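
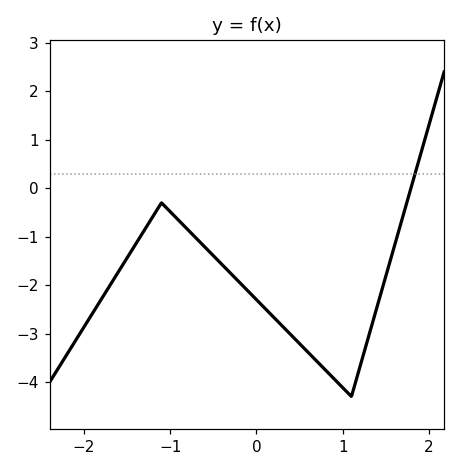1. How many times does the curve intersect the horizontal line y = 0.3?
1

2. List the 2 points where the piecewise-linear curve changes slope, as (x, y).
(-1.1, -0.3); (1.1, -4.3)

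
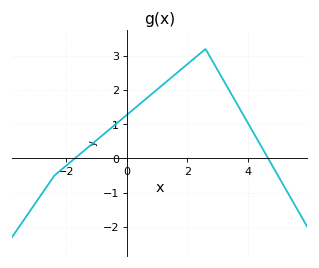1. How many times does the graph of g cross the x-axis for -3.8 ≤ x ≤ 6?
2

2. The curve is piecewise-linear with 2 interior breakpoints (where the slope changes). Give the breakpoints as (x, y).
(-2.4, -0.5); (2.6, 3.2)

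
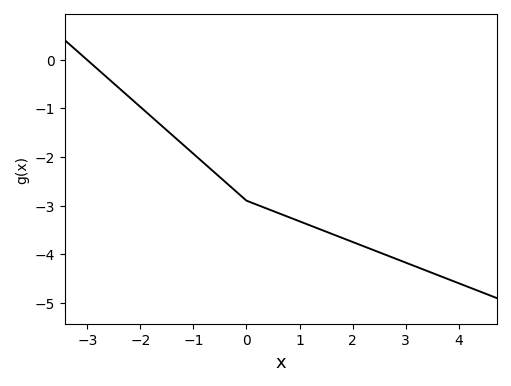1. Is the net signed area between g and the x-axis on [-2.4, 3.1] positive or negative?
negative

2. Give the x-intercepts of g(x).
-3.01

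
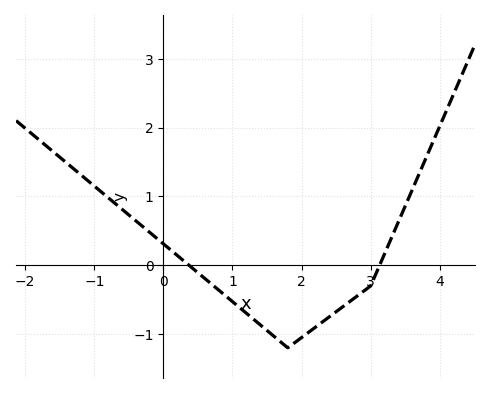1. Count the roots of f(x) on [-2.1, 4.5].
2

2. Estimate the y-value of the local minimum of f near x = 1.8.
-1.2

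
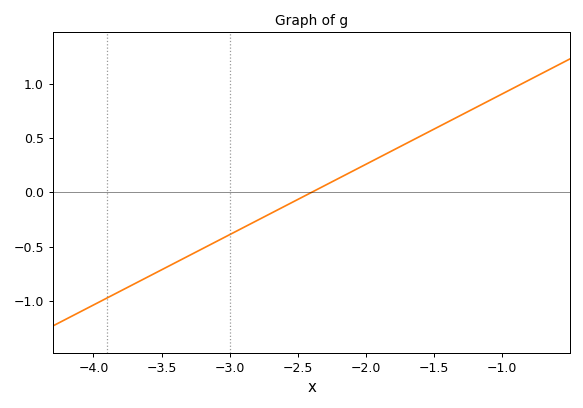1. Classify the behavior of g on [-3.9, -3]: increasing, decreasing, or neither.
increasing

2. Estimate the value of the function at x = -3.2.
-0.52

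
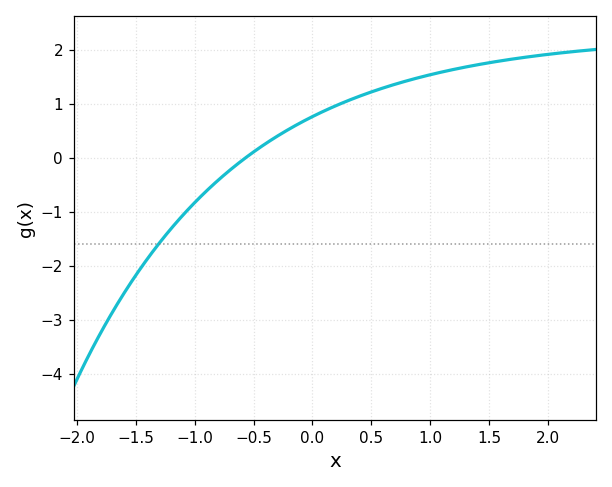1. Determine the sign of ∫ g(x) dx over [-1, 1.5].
positive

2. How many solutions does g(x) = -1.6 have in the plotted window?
1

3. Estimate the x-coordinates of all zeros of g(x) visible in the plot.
-0.566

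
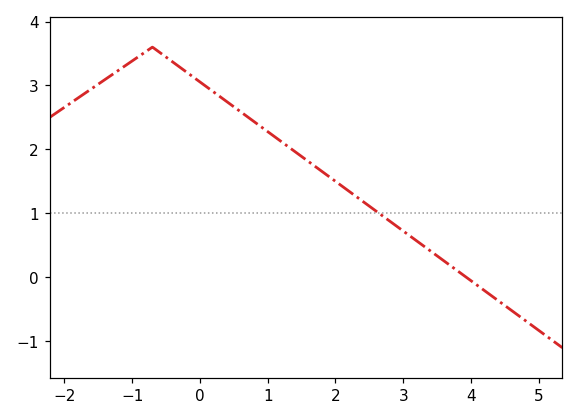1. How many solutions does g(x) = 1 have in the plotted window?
1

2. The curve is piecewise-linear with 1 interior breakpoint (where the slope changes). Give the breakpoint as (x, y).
(-0.7, 3.6)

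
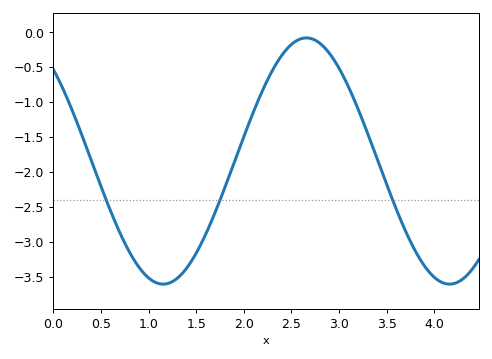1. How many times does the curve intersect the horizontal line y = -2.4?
3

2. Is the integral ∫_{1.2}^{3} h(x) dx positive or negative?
negative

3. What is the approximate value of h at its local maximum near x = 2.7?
-0.1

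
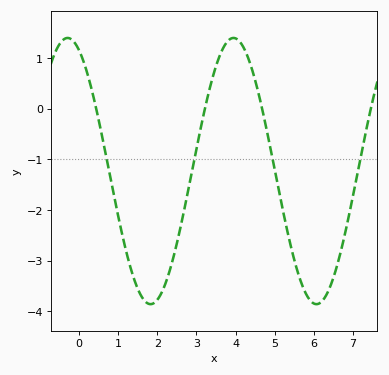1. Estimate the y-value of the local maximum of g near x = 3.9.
1.4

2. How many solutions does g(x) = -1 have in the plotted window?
4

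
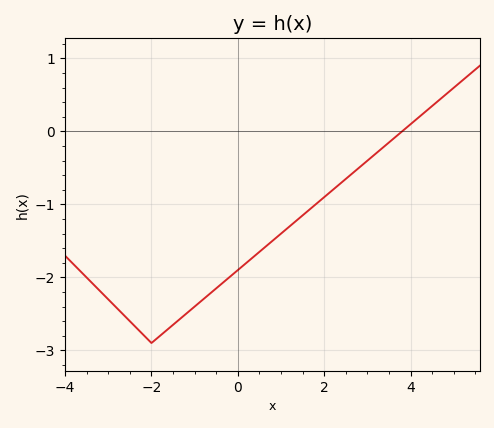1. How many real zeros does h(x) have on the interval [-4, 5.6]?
1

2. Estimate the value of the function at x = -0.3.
-2.05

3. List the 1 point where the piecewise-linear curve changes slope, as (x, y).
(-2, -2.9)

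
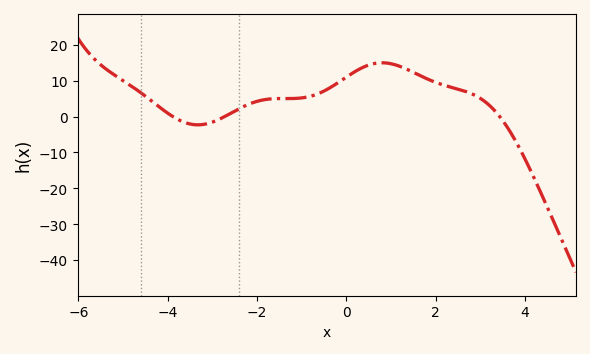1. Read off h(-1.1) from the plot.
5.08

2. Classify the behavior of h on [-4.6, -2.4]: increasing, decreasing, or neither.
neither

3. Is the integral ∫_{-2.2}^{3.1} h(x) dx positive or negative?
positive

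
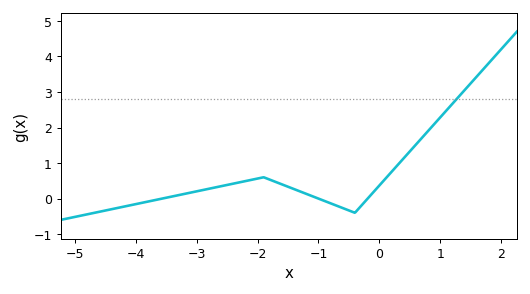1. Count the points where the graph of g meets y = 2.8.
1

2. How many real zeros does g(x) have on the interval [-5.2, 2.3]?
3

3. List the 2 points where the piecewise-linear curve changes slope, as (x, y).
(-1.9, 0.6); (-0.4, -0.4)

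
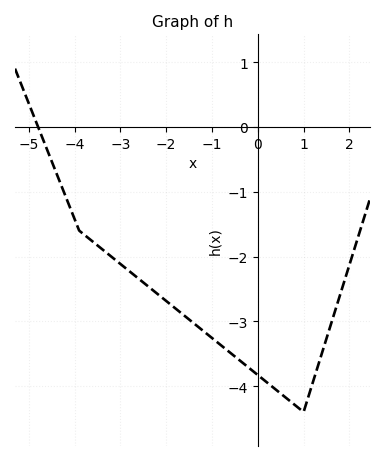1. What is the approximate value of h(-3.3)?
-1.94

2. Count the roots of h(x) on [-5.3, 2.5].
1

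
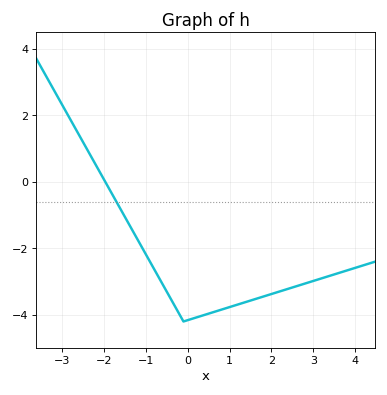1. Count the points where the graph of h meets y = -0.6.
1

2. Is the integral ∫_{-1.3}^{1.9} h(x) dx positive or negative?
negative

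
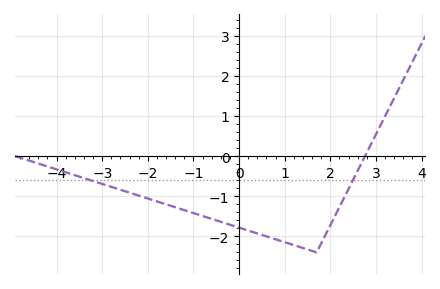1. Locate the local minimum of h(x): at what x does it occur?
1.8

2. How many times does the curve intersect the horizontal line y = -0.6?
2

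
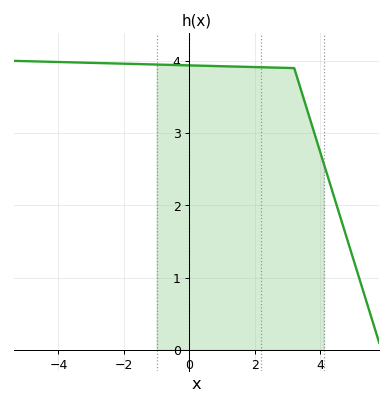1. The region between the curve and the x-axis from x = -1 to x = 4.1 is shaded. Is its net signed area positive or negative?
positive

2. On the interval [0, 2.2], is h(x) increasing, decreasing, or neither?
decreasing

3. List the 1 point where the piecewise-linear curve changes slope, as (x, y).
(3.2, 3.9)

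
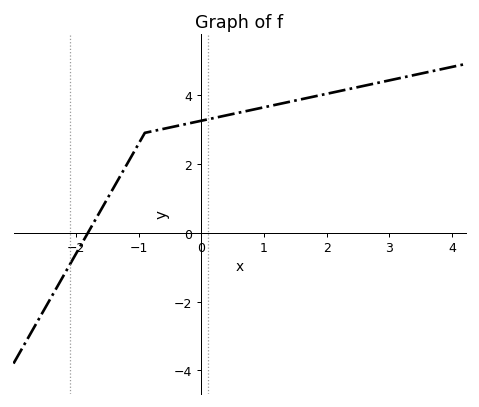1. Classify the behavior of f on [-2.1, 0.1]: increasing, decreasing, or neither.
increasing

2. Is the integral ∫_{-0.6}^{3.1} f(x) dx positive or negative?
positive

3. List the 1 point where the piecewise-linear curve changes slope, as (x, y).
(-0.9, 2.9)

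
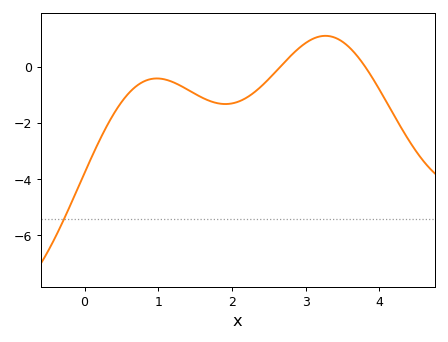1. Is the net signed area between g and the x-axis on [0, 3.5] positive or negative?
negative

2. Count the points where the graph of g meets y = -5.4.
1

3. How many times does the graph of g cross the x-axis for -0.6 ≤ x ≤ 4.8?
2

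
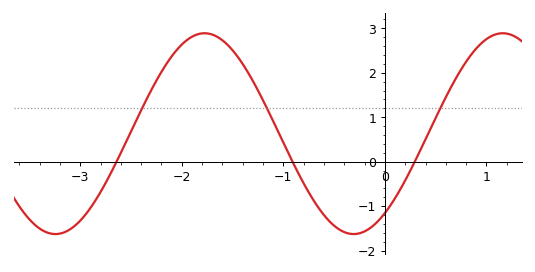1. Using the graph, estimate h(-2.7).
-0.263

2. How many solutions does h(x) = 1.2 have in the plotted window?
3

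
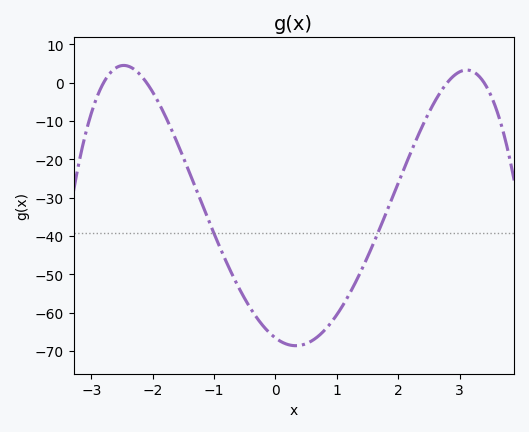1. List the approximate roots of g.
-2.8, -2.1, 2.8, 3.4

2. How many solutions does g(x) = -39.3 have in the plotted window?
2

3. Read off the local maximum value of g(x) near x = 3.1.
3.3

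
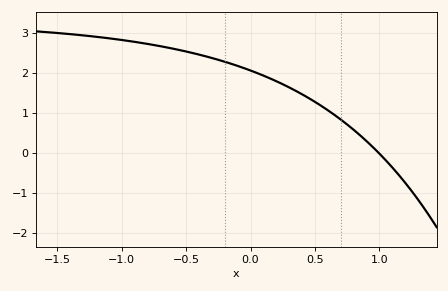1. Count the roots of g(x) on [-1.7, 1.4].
1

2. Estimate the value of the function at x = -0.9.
2.78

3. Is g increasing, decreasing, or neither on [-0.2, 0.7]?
decreasing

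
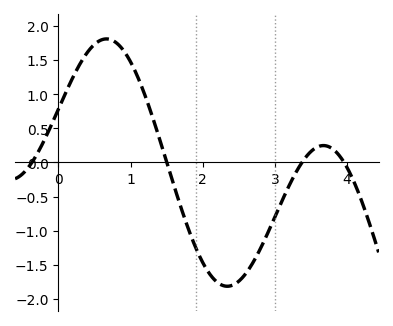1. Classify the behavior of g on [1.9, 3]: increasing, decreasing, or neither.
neither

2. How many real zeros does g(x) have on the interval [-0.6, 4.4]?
4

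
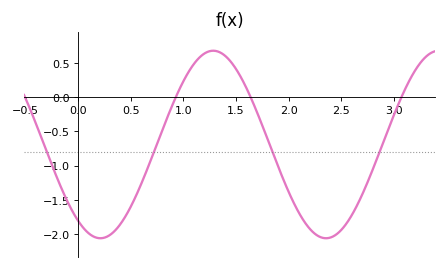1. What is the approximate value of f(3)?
-0.265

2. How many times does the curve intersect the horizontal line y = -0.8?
4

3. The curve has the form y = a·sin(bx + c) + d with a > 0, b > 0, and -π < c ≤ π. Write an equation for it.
y = 1.37sin(2.93x - 2.19) - 0.69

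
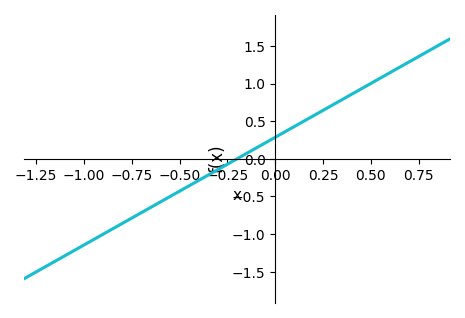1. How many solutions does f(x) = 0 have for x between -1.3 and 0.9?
1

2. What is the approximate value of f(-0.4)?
-0.3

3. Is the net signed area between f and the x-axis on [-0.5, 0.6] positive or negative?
positive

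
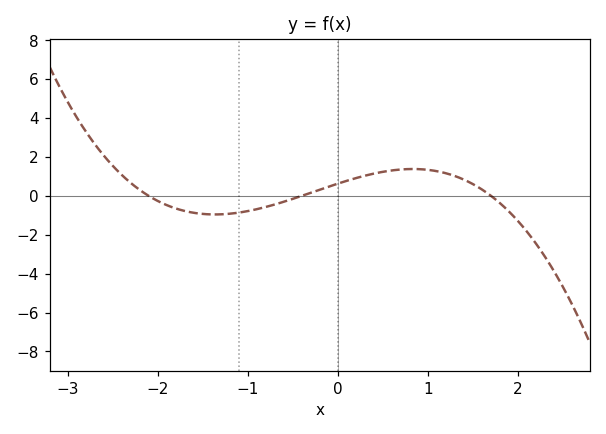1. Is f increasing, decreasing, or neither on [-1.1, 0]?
increasing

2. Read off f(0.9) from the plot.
1.37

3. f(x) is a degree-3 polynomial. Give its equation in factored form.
y = -0.44(x + 2.1)(x + 0.4)(x - 1.7)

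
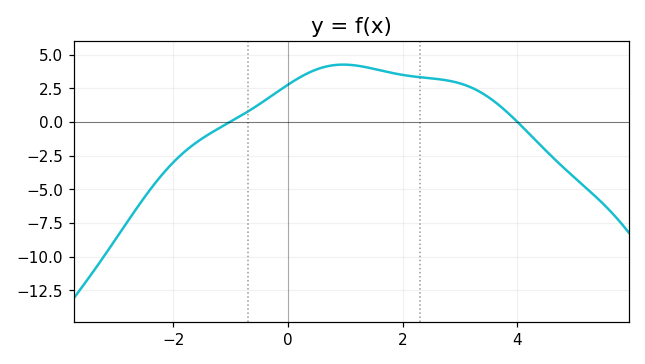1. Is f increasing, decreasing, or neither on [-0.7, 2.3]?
neither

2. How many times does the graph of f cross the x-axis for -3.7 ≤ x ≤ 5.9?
2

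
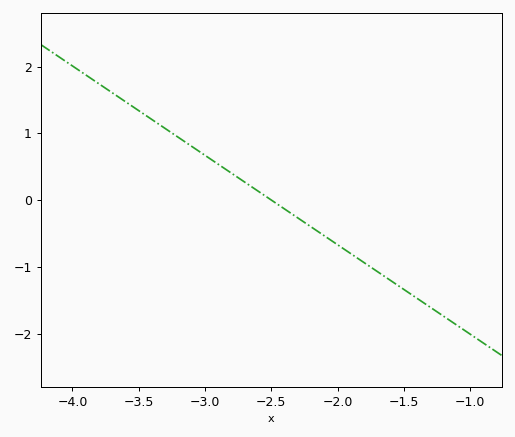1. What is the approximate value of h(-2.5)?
0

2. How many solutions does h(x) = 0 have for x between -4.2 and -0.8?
1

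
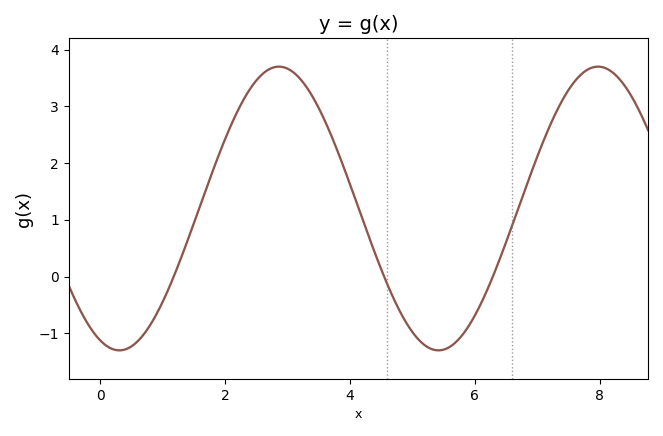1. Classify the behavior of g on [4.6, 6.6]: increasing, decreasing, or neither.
neither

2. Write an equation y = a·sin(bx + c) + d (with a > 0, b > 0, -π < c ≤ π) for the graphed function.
y = 2.5sin(1.23x - 1.95) + 1.2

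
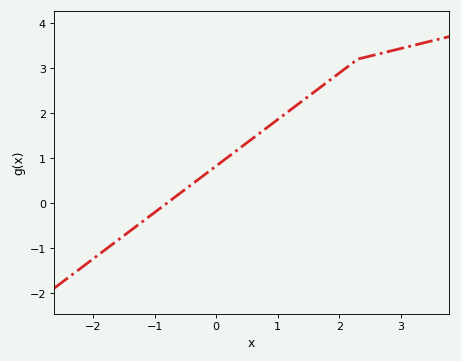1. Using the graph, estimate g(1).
1.9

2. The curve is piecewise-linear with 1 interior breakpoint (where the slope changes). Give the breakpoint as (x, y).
(2.3, 3.2)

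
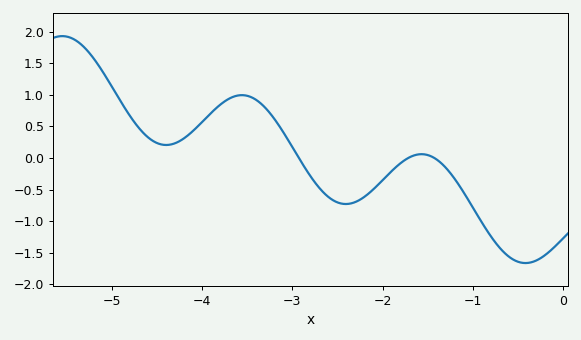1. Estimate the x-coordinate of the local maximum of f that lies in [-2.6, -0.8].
-1.6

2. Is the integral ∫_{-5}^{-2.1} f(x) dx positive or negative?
positive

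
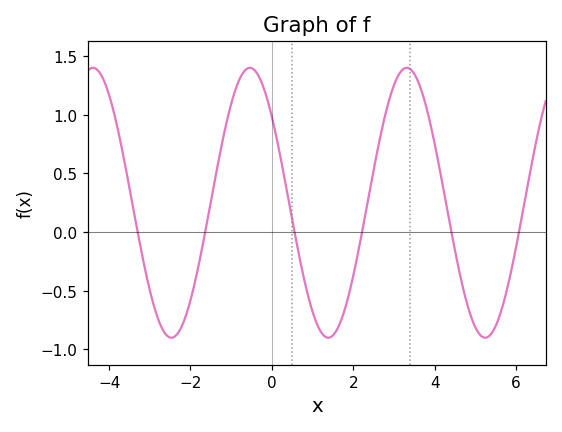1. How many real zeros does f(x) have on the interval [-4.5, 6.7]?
6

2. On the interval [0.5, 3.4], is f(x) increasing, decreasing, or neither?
neither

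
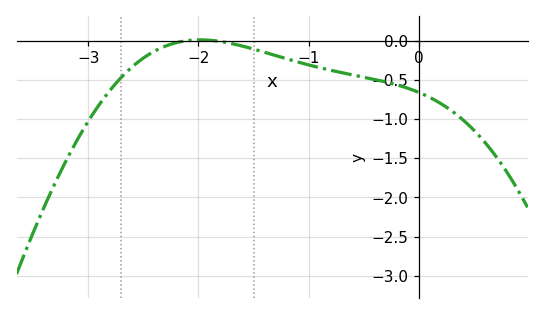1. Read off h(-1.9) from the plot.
0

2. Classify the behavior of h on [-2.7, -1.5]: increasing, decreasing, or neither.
neither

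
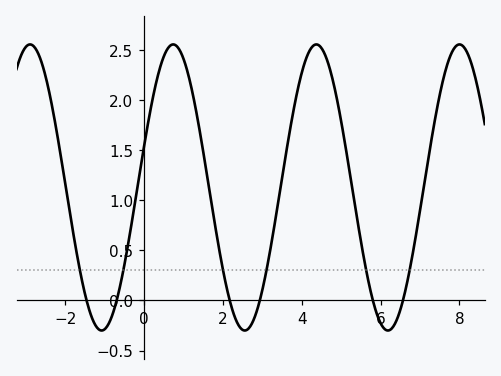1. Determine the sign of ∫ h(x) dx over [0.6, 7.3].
positive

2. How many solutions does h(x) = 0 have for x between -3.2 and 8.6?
6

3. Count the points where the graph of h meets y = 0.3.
6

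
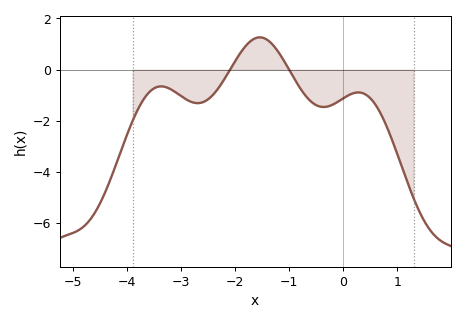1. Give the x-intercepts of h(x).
-2.1, -1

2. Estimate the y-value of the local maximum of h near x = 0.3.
-0.888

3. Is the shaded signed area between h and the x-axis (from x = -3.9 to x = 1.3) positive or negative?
negative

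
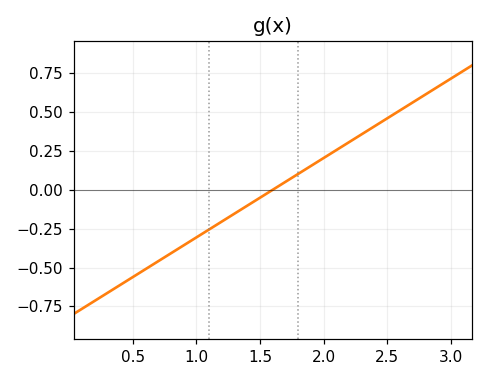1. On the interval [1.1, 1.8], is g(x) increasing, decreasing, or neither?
increasing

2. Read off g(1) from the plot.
-0.306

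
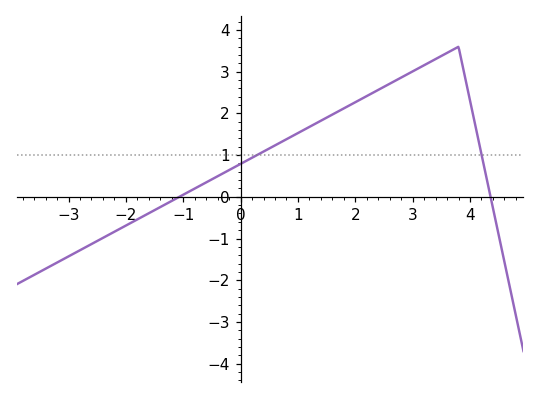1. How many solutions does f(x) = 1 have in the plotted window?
2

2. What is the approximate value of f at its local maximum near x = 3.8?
3.6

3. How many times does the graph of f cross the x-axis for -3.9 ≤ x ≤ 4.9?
2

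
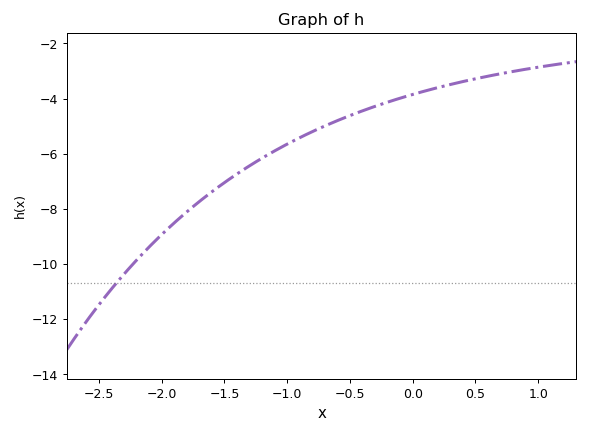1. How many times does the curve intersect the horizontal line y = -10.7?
1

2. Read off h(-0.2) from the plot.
-4.2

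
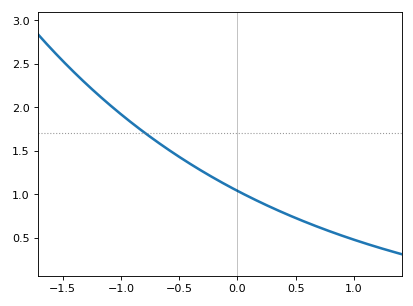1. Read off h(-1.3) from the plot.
2.25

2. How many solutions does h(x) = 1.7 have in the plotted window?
1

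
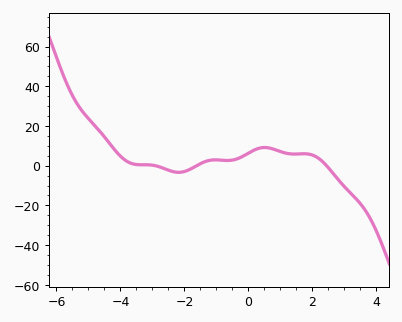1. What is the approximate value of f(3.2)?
-14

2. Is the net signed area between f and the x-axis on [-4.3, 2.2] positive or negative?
positive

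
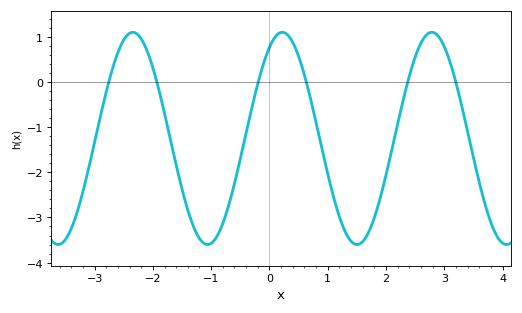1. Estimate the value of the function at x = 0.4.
0.877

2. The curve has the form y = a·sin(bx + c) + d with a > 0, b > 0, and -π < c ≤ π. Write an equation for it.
y = 2.35sin(2.45x + 1.03) - 1.25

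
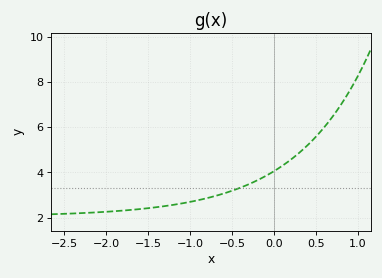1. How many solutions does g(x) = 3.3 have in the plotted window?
1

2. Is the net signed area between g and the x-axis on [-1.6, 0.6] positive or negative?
positive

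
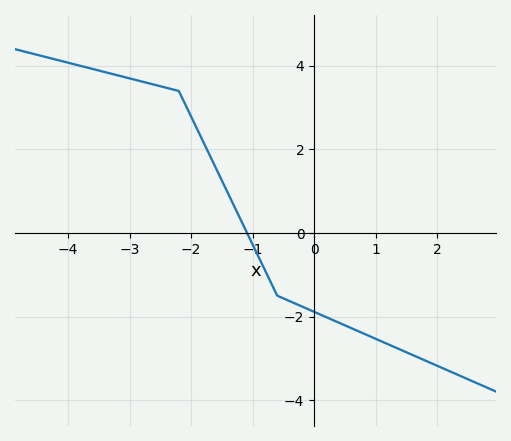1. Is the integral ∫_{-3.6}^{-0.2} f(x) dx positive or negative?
positive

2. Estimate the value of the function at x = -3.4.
3.8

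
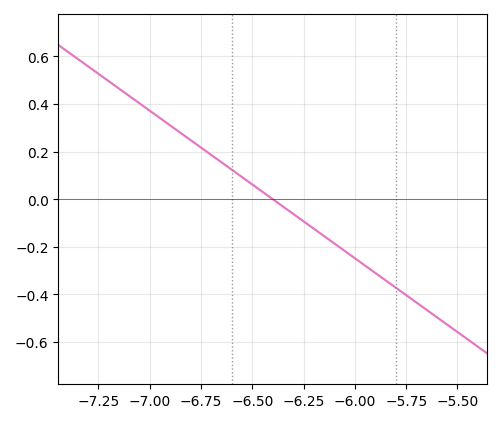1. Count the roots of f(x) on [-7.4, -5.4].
1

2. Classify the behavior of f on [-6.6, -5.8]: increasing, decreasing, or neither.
decreasing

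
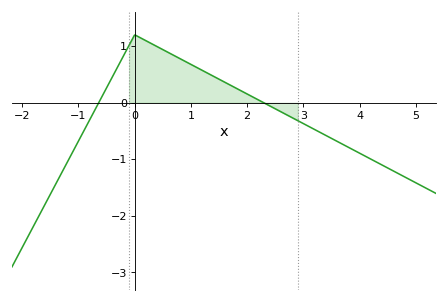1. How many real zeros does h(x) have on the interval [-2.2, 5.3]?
2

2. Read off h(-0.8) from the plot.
-0.3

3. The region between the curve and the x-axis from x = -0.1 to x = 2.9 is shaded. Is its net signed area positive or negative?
positive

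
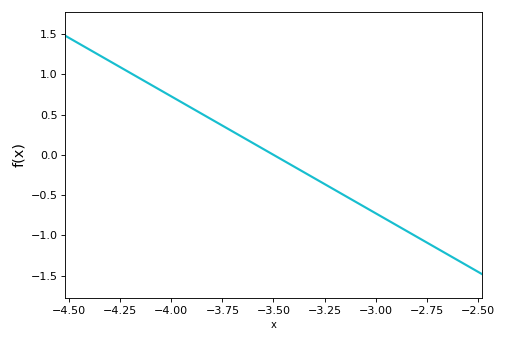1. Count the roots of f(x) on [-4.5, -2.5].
1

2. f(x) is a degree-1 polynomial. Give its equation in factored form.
y = -1.45(x + 3.5)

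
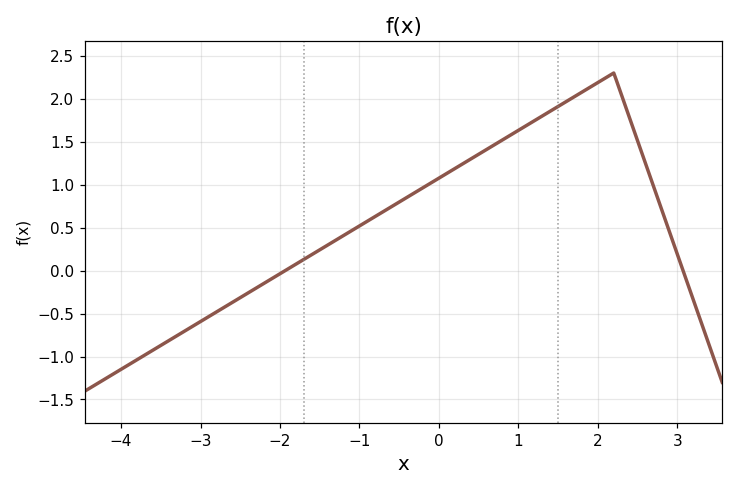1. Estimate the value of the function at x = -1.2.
0.409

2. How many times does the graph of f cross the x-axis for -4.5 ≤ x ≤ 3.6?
2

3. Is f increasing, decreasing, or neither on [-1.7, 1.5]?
increasing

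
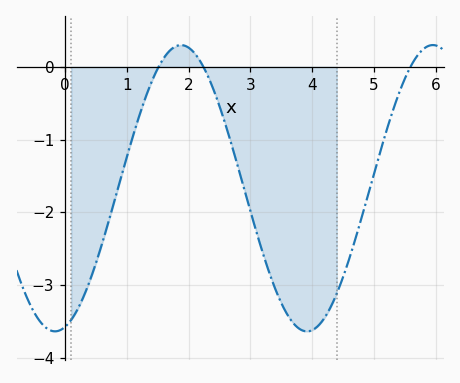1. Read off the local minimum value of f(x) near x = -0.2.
-3.64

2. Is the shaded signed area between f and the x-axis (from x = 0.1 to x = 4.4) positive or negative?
negative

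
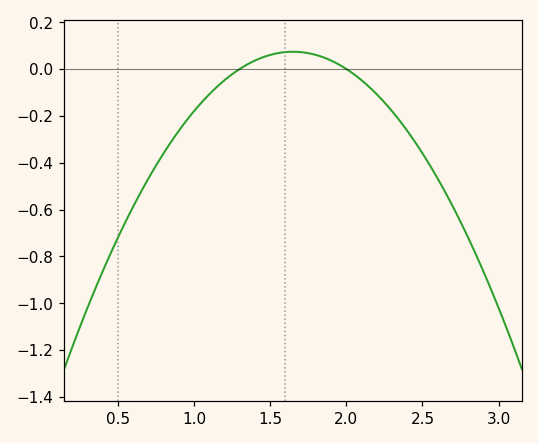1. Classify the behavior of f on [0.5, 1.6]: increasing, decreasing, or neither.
increasing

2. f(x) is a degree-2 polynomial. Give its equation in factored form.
y = -0.6(x - 1.3)(x - 2)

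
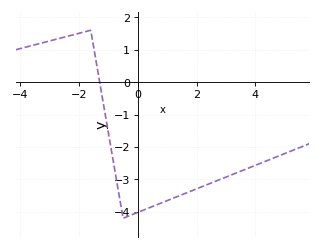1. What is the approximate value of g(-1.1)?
-1.04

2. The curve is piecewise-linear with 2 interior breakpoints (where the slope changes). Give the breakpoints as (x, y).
(-1.6, 1.6); (-0.5, -4.2)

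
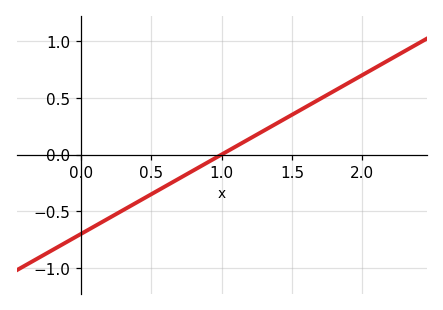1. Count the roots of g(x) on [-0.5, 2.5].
1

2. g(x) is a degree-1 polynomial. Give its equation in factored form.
y = 0.7(x - 1)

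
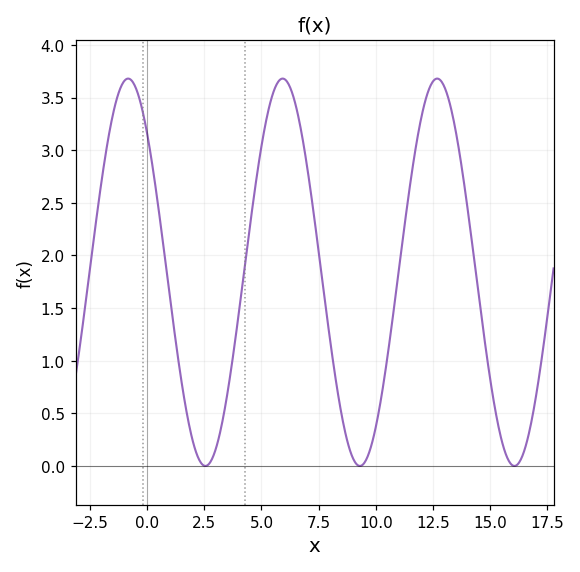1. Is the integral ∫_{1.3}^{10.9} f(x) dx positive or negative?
positive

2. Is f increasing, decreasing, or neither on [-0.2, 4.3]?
neither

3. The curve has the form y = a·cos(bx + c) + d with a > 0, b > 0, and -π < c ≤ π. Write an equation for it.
y = 1.84cos(0.93x + 0.77) + 1.84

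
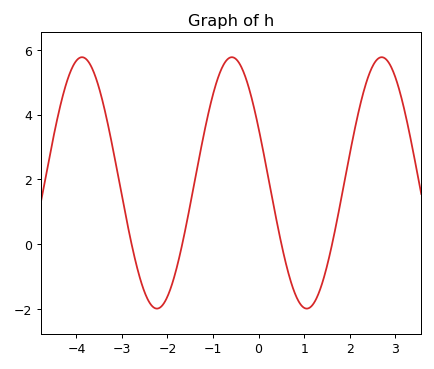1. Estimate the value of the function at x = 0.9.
-1.82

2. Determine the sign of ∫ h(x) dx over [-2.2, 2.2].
positive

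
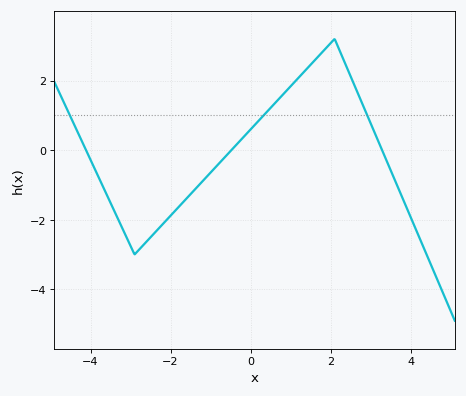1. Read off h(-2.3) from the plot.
-2.2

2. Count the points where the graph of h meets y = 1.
3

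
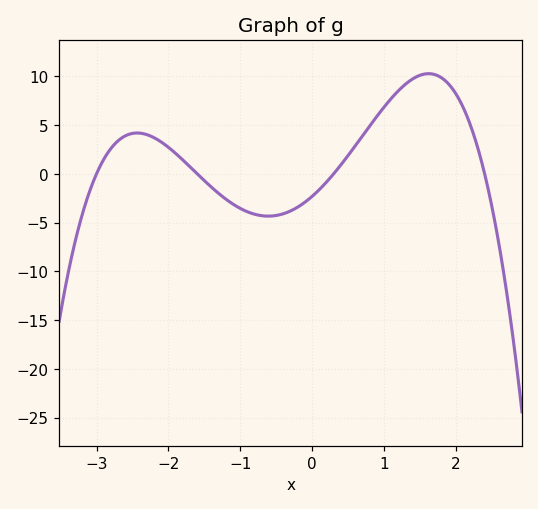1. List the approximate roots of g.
-3, -1.6, 0.3, 2.4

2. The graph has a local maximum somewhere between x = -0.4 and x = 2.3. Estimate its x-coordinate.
1.6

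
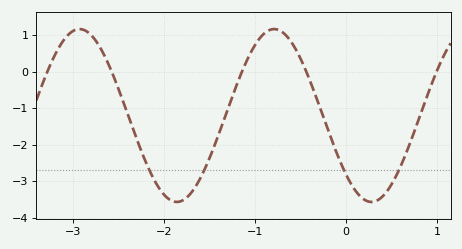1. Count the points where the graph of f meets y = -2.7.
4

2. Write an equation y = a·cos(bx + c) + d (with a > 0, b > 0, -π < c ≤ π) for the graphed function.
y = 2.37cos(2.94x + 2.32) - 1.2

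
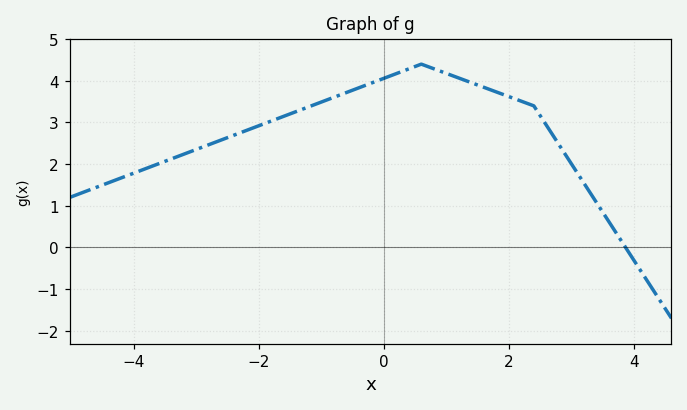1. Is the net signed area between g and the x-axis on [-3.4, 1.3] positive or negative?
positive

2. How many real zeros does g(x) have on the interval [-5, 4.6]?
1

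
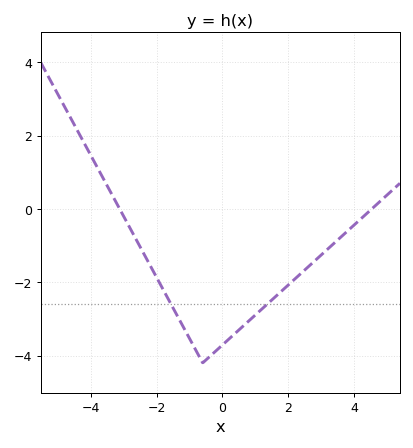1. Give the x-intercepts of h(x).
-3.2, 4.6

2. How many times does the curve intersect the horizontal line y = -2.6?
2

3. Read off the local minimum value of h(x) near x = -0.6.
-4.2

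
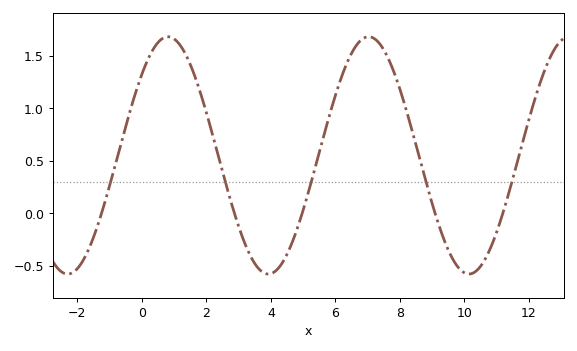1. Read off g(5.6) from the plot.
0.7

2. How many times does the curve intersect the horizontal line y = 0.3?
5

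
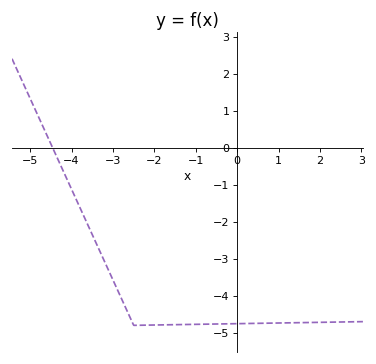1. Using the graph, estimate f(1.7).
-4.7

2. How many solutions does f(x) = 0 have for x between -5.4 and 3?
1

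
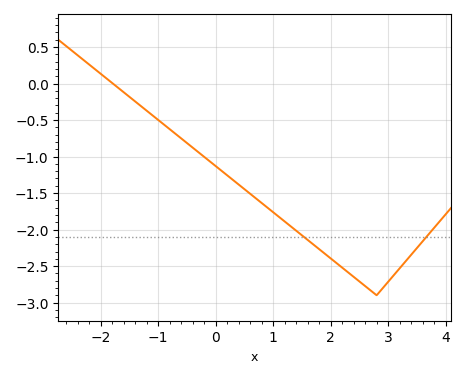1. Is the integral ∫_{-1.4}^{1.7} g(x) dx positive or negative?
negative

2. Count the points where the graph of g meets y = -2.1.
2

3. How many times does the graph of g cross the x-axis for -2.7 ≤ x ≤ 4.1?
1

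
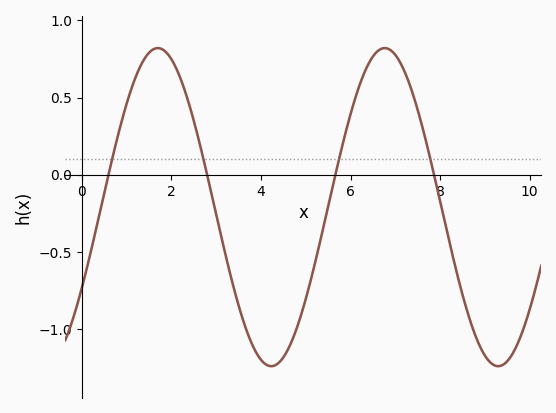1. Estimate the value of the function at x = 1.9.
0.8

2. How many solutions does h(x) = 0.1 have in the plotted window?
4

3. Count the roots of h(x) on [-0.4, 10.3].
4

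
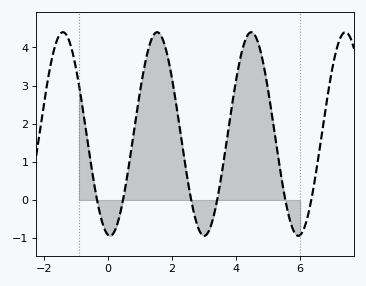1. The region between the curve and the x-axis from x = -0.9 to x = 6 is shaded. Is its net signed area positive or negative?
positive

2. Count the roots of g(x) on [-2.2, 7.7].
6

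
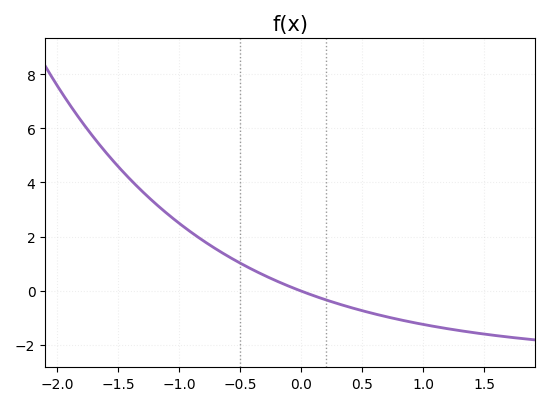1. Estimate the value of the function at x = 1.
-1.26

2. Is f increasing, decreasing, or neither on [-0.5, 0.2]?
decreasing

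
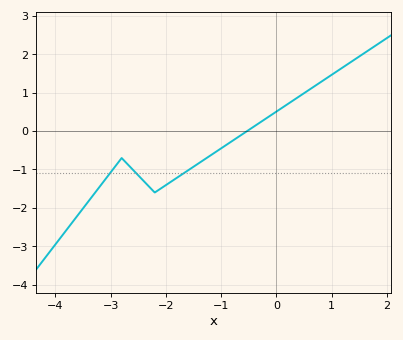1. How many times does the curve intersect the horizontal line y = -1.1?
3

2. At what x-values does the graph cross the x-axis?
-0.5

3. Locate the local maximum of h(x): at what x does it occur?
-2.8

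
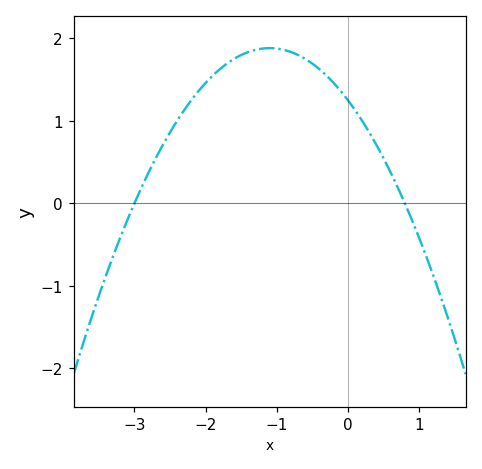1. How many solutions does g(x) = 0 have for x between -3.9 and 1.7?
2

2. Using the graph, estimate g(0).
1.2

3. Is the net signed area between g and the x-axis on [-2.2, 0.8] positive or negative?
positive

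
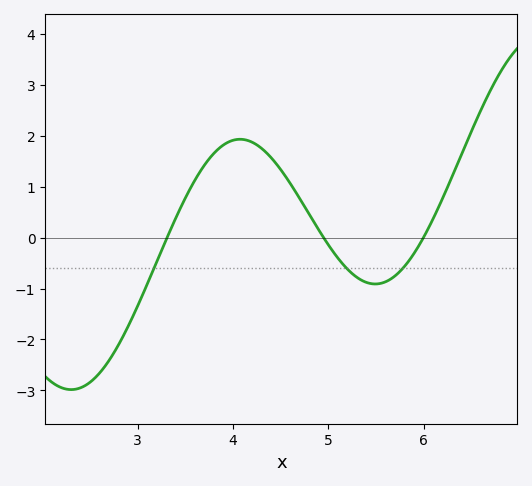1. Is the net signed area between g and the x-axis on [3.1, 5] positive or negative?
positive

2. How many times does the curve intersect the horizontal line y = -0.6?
3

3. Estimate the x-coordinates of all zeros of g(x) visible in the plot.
3.31, 4.95, 6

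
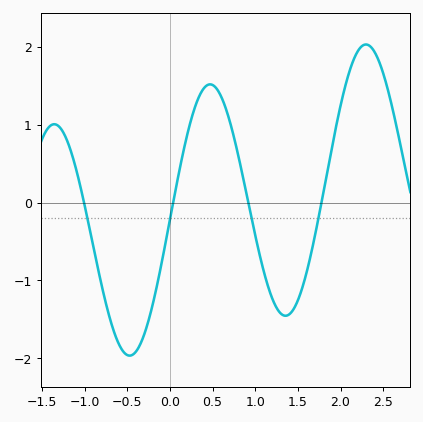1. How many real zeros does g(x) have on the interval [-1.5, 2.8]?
4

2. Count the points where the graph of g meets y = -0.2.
4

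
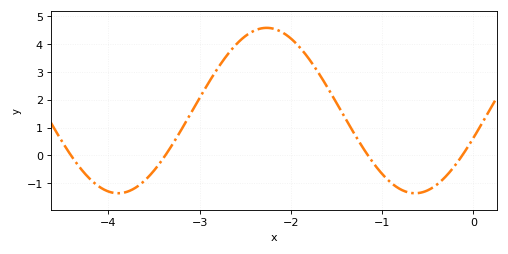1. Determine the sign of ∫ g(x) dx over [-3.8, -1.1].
positive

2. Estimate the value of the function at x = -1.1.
-0.254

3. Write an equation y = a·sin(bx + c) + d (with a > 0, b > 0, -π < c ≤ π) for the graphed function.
y = 2.97sin(1.93x - 0.34) + 1.61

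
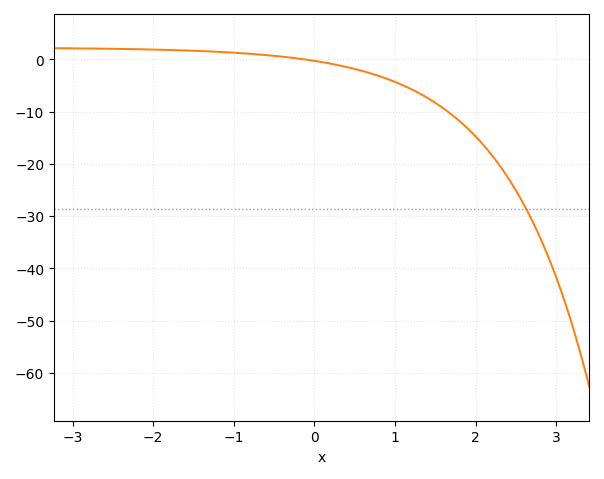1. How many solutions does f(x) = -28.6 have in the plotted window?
1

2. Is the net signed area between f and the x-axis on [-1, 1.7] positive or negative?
negative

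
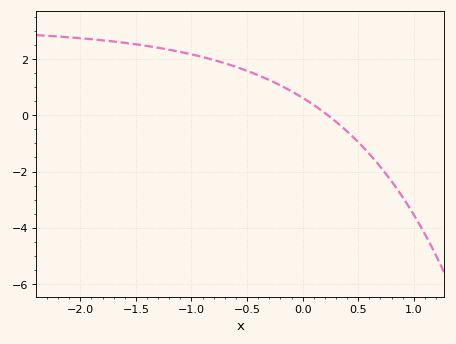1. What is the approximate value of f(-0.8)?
1.97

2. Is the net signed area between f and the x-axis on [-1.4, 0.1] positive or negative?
positive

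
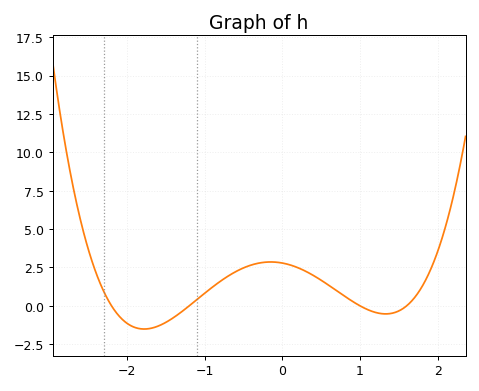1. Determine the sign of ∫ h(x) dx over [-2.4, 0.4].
positive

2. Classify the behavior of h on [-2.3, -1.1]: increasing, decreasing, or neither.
neither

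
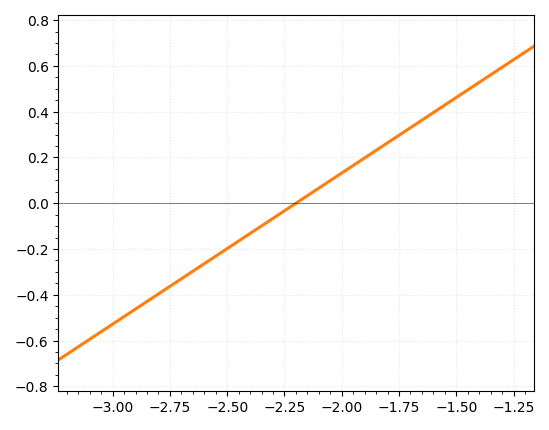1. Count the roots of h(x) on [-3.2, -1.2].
1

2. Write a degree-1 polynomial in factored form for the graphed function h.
y = 0.66(x + 2.2)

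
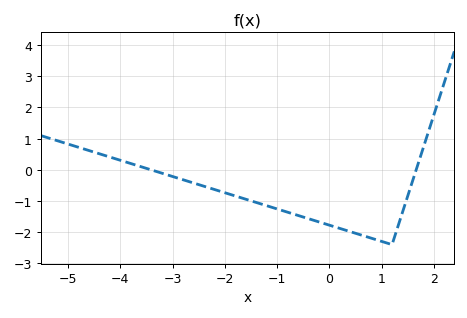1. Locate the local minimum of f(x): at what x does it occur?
1.2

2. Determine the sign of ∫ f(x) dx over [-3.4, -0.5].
negative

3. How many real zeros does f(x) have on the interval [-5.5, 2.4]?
2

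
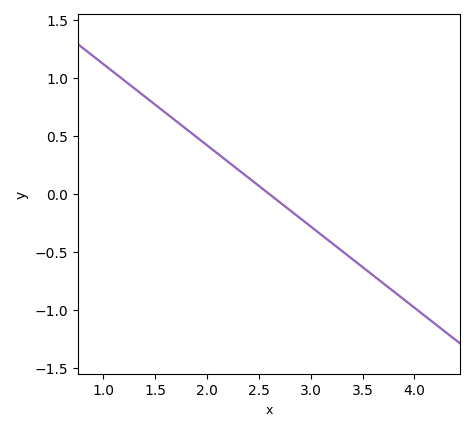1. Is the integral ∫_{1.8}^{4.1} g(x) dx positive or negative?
negative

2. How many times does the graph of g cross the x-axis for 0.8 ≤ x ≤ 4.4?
1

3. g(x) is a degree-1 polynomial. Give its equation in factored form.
y = -0.7(x - 2.6)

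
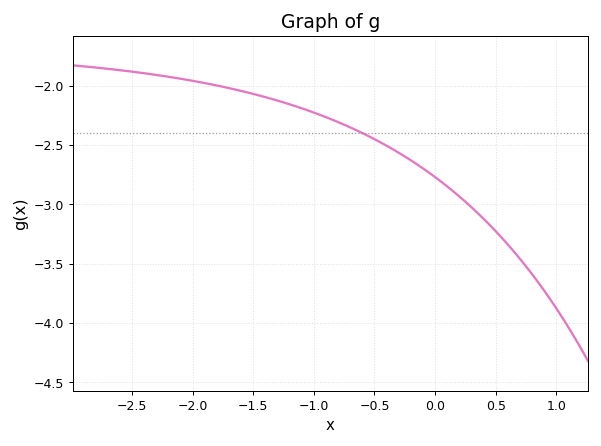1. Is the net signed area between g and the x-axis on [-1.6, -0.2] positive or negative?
negative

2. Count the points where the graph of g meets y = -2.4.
1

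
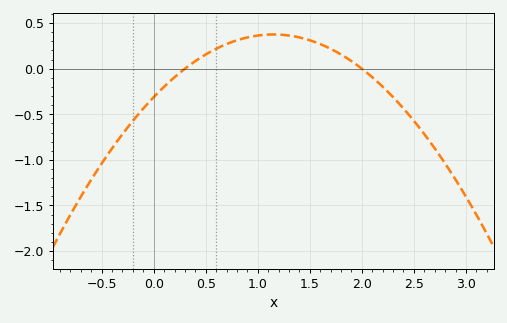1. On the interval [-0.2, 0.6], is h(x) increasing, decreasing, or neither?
increasing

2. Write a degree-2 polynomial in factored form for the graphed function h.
y = -0.52(x - 0.3)(x - 2)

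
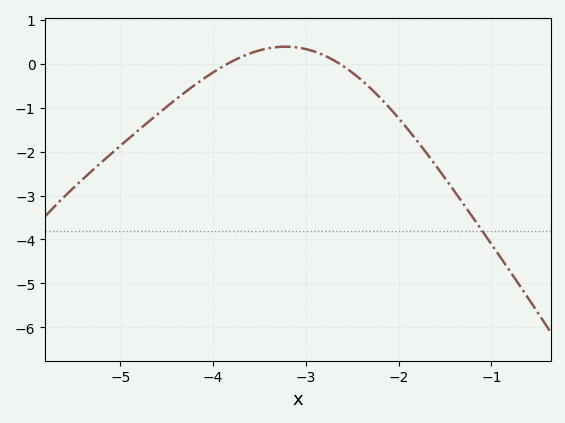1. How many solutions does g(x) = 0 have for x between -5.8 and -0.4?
2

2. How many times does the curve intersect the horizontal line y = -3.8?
1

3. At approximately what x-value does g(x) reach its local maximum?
-3.2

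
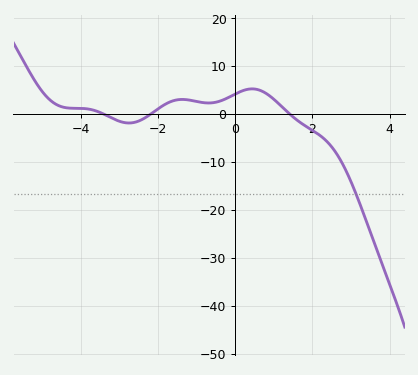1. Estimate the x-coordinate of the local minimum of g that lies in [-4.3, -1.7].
-2.8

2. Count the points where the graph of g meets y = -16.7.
1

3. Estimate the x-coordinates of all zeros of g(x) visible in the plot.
-3.4, -2.2, 1.4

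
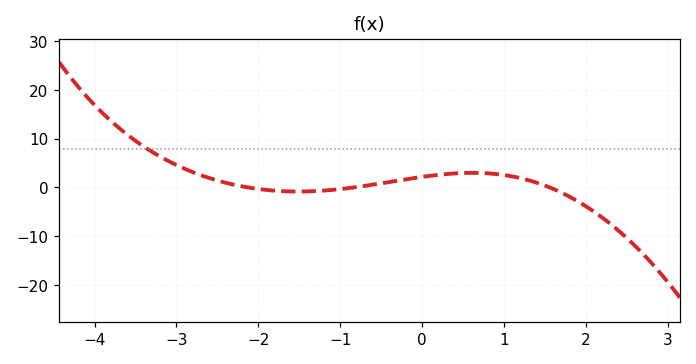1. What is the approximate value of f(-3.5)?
9.54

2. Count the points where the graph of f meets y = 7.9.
1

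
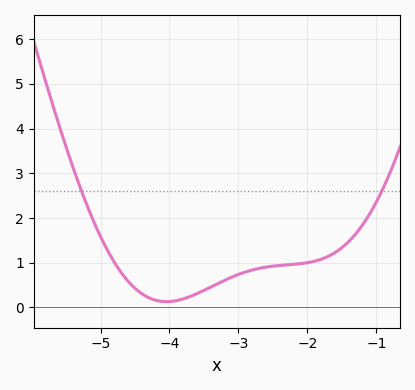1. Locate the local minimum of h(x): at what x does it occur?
-4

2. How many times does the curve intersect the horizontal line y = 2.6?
2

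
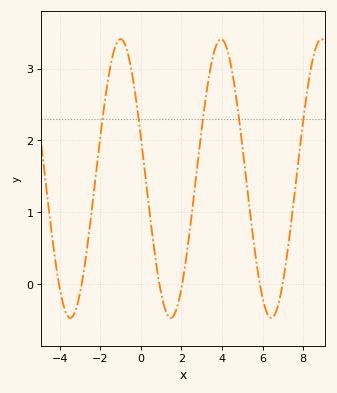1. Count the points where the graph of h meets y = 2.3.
5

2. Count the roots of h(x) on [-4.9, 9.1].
6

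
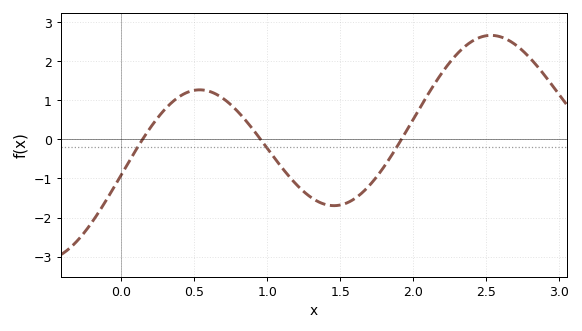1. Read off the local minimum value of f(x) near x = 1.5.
-1.7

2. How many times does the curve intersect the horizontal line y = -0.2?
3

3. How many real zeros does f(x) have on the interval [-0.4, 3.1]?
3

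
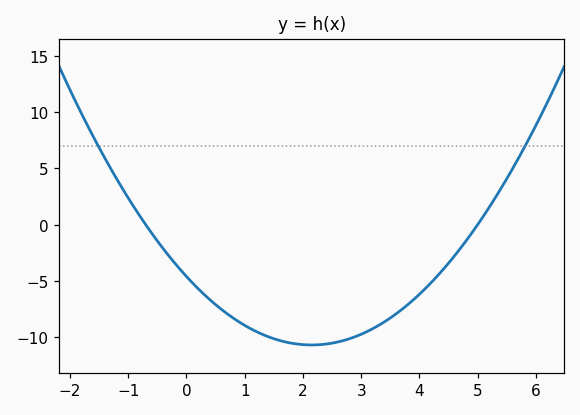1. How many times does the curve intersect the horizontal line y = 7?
2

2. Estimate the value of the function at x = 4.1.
-5.7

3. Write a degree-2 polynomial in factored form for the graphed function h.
y = 1.32(x + 0.7)(x - 5)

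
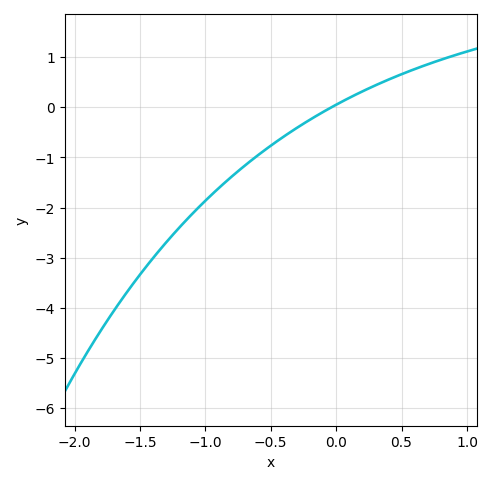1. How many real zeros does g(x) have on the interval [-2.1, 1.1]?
1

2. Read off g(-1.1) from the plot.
-2.12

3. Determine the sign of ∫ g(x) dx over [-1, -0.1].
negative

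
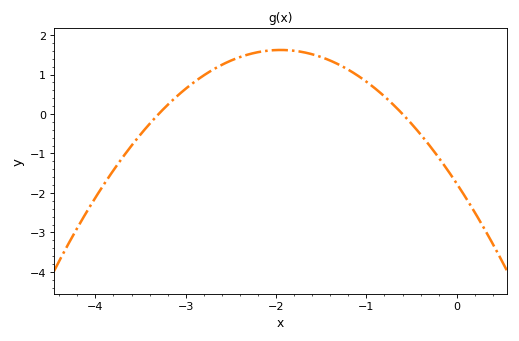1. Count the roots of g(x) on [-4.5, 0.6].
2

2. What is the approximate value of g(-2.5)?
1.35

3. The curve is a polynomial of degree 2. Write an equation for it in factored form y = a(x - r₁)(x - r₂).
y = -0.89(x + 3.3)(x + 0.6)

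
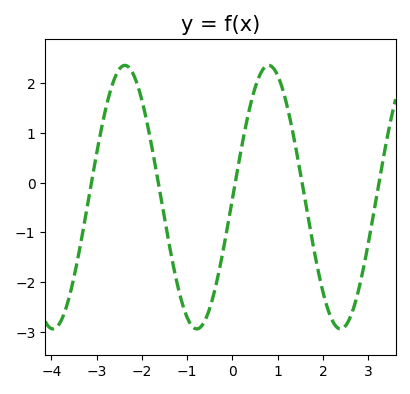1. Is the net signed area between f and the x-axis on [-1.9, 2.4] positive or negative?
negative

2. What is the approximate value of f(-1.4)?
-1.2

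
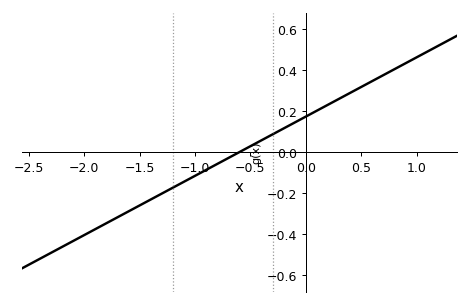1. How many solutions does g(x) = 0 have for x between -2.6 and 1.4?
1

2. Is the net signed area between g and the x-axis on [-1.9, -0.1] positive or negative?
negative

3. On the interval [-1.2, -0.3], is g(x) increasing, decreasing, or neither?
increasing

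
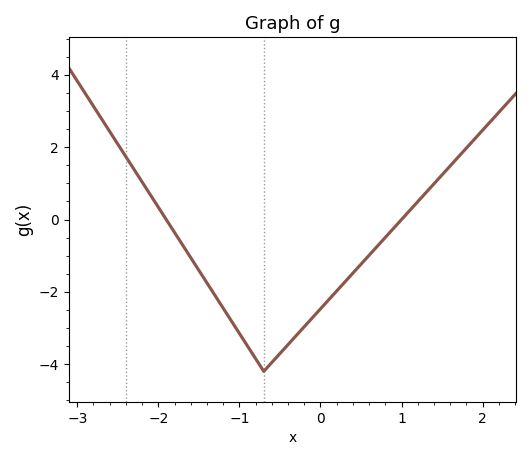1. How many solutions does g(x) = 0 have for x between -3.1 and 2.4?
2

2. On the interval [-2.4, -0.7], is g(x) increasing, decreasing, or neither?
decreasing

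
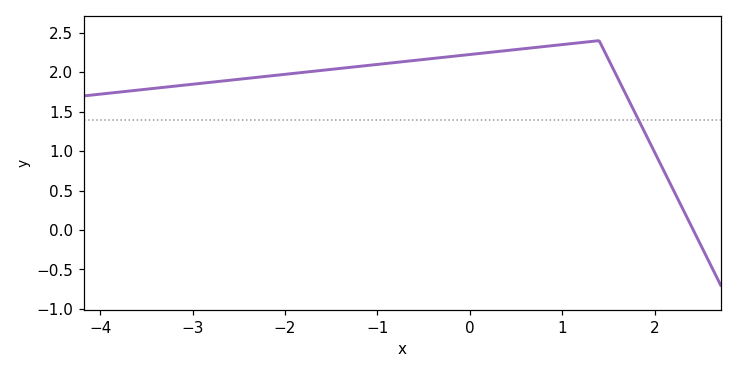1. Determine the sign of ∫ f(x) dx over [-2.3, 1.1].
positive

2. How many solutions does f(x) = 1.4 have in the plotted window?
1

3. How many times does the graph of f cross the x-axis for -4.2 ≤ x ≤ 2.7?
1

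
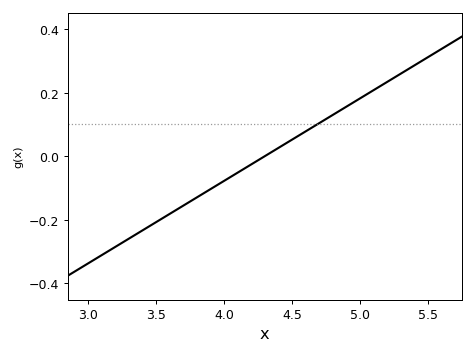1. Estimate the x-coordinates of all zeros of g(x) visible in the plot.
4.3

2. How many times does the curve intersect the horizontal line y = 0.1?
1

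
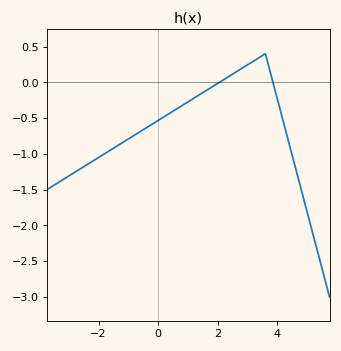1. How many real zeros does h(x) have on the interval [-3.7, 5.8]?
2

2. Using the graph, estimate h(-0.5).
-0.65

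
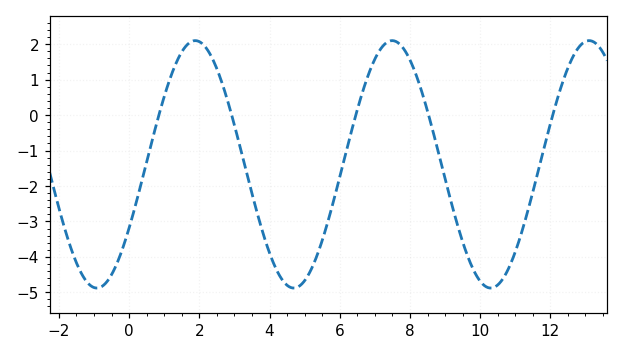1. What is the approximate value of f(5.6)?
-3.22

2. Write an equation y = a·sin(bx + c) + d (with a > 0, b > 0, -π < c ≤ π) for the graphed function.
y = 3.49sin(1.12x - 0.54) - 1.39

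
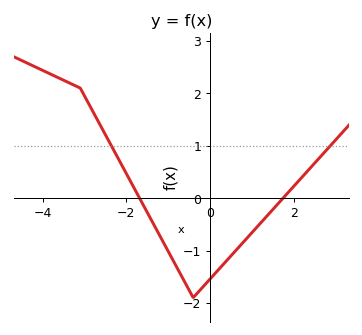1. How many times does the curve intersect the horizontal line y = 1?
2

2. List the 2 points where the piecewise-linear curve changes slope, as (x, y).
(-3.1, 2.1); (-0.4, -1.9)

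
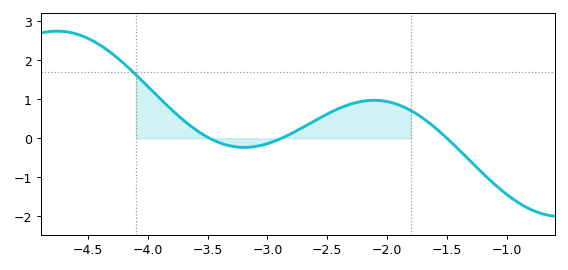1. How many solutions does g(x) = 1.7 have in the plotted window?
1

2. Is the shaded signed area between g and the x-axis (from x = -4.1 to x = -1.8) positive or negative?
positive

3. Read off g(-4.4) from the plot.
2.4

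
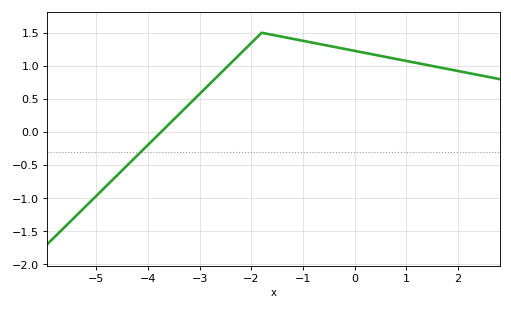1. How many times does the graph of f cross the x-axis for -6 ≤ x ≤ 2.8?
1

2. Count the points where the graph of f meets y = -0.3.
1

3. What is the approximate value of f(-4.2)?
-0.35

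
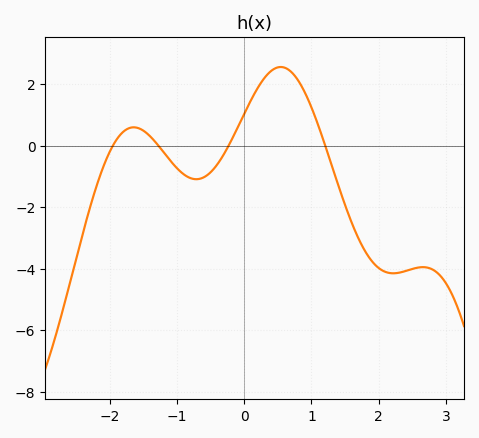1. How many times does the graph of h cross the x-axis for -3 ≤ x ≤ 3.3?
4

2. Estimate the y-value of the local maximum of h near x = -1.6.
0.6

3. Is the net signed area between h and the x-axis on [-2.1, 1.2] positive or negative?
positive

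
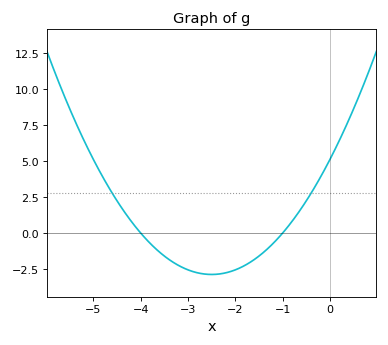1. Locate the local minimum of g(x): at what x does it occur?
-2.5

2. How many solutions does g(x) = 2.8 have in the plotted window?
2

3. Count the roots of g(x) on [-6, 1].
2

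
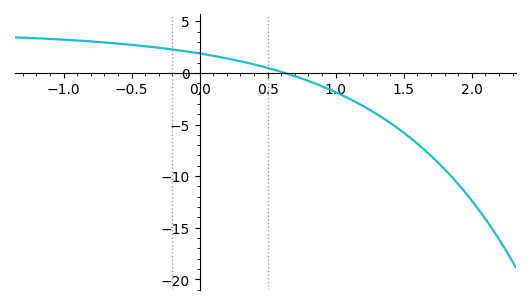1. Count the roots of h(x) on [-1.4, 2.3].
1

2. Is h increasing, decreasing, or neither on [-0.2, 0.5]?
decreasing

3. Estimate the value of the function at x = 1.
-2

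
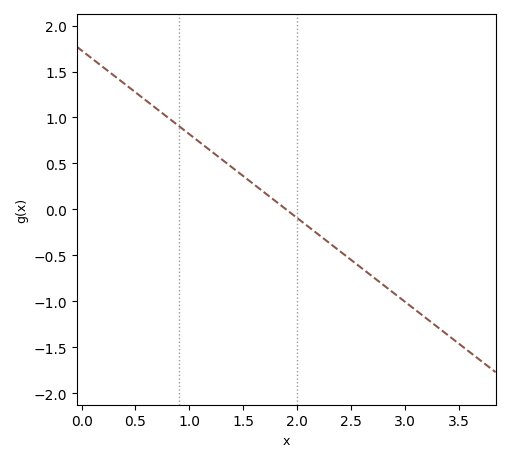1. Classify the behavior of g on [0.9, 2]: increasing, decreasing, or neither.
decreasing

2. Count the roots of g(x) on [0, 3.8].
1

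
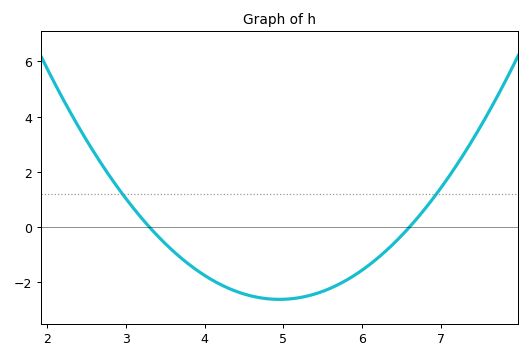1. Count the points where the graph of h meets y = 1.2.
2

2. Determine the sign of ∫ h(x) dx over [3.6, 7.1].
negative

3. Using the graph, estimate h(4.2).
-2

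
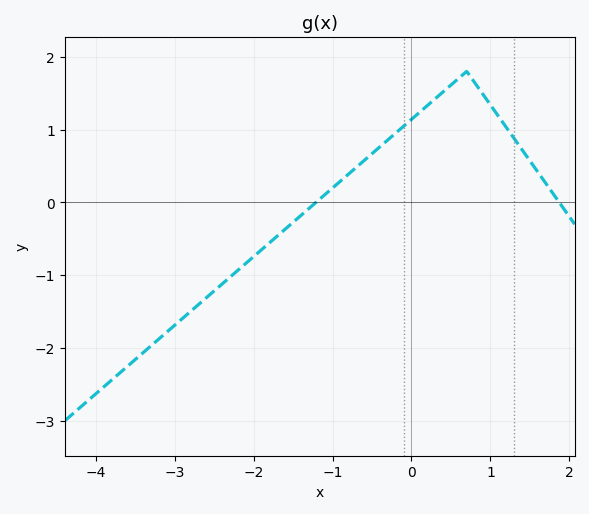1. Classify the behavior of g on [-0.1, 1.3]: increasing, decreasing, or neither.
neither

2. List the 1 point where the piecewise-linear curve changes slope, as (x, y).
(0.7, 1.8)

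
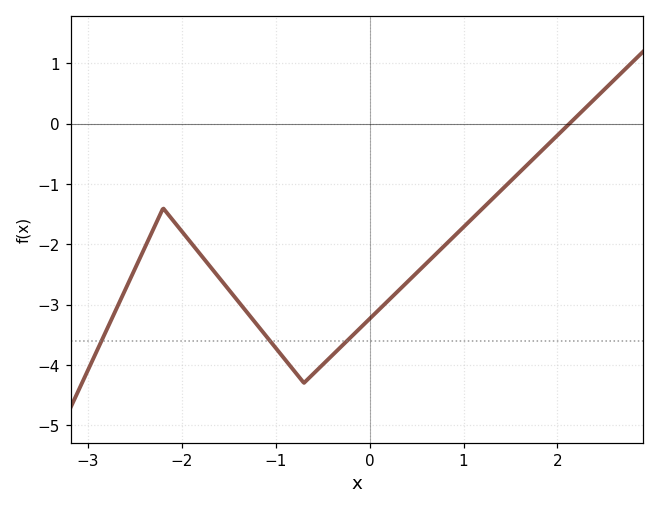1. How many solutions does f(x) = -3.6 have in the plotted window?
3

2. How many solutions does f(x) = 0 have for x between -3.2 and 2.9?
1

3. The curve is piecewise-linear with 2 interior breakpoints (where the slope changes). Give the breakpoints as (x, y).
(-2.2, -1.4); (-0.7, -4.3)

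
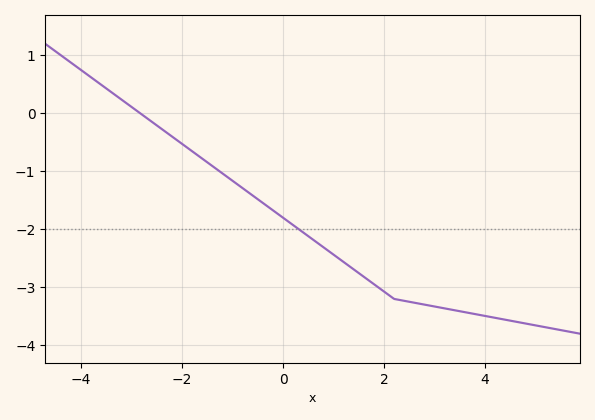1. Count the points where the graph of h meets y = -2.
1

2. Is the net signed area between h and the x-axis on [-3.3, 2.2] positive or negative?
negative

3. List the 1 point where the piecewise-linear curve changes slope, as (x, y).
(2.2, -3.2)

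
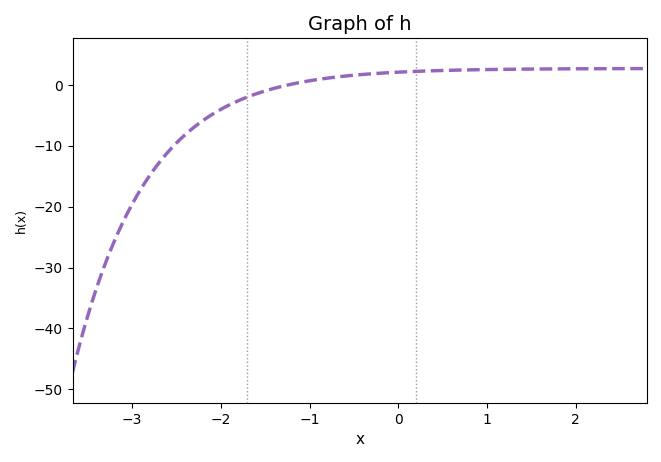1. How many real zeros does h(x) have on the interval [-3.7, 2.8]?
1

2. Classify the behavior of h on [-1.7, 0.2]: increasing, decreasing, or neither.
increasing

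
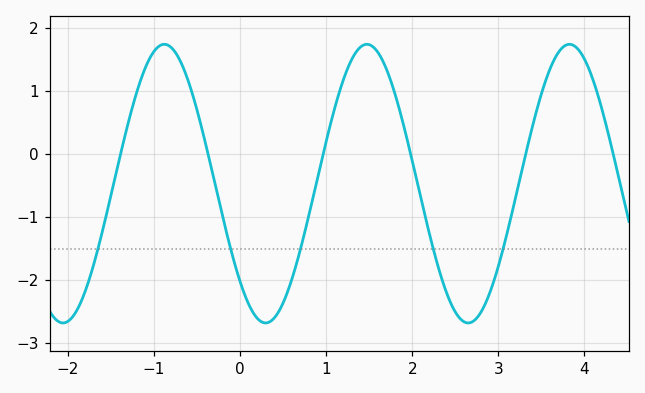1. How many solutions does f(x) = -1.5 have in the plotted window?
5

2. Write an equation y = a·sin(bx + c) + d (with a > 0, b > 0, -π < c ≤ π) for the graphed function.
y = 2.21sin(2.7x - 2.4) - 0.47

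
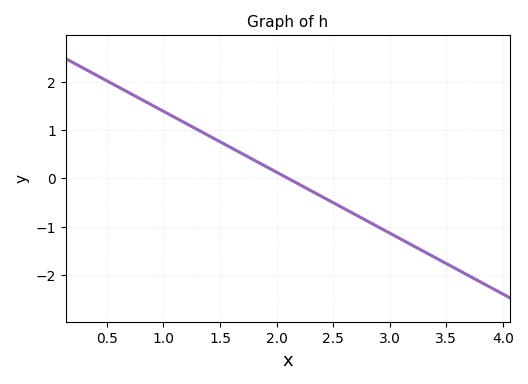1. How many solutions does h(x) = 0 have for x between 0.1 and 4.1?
1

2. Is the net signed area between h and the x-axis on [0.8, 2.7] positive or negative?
positive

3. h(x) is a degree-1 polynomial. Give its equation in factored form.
y = -1.26(x - 2.1)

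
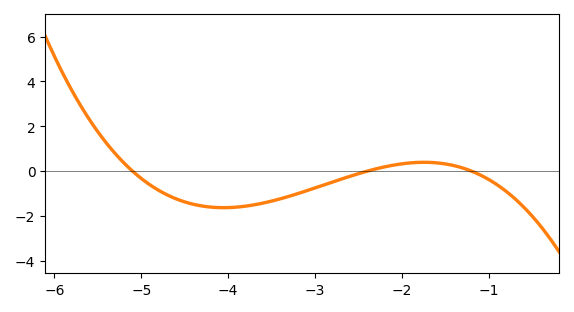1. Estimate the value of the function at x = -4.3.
-1.6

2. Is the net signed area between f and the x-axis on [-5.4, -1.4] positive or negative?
negative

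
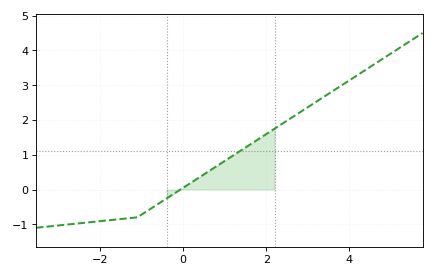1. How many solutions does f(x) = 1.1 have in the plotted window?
1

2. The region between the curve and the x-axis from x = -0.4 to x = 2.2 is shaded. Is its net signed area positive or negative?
positive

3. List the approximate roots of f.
0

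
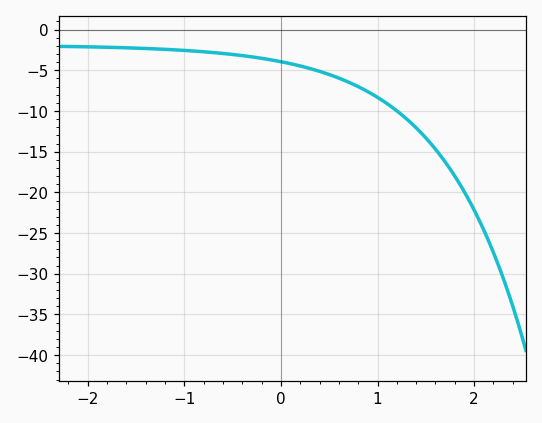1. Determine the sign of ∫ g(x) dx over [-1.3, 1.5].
negative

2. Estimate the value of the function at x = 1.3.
-11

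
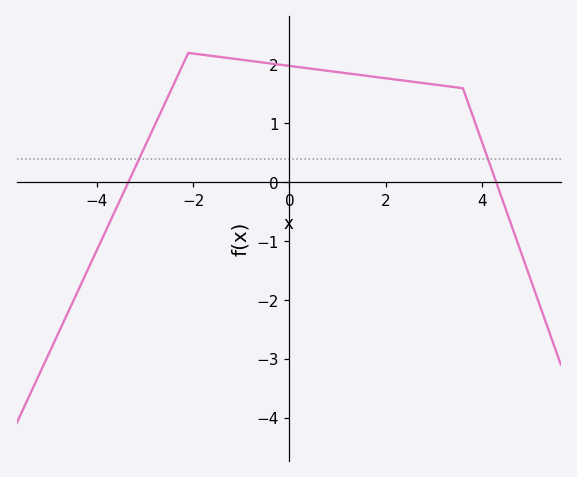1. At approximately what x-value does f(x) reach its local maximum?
-2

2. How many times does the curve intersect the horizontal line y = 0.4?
2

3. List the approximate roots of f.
-3.4, 4.2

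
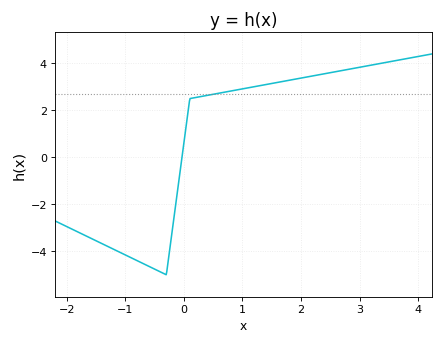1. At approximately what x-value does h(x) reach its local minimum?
-0.3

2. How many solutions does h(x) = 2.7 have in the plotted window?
1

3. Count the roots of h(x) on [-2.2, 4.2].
1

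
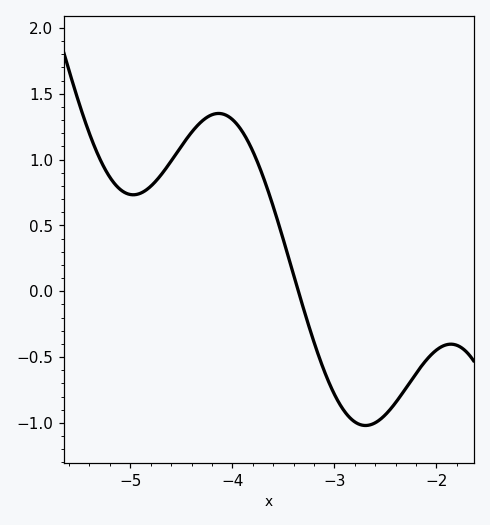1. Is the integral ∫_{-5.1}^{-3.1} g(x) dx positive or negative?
positive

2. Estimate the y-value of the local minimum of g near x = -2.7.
-1.02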